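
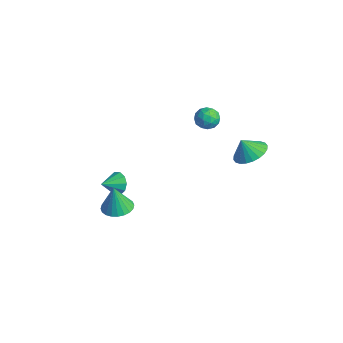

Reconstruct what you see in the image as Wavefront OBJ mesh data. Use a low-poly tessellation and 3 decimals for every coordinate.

v -0.253 -2.748 -0.992
v 0.007 -2.432 -0.352
v -0.127 -3.792 -0.528
v -0.46 -2.472 -0.315
v -0.848 -2.617 -0.537
v -1.008 -2.813 -0.933
v -0.88 -2.983 -1.351
v -0.513 -3.064 -1.633
v -0.047 -3.024 -1.669
v 0.341 -2.878 -1.448
v 0.502 -2.683 -1.052
v 0.374 -2.512 -0.633
v 3.526 3.238 1.965
v 4.16 3.878 2.445
v 3.214 2.822 2.935
v 3.827 4.095 2.43
v 3.448 4.181 2.345
v 3.081 4.124 2.202
v 2.782 3.933 2.023
v 2.596 3.635 1.835
v 2.552 3.277 1.667
v 2.656 2.913 1.545
v 2.893 2.598 1.486
v 3.226 2.381 1.501
v 3.605 2.294 1.586
v 3.972 2.351 1.729
v 4.271 2.543 1.908
v 4.457 2.841 2.096
v 4.501 3.199 2.264
v 4.397 3.563 2.386
v 1.816 -3.822 -0.909
v 2.655 -3.531 -0.84
v 1.744 -3.998 0.709
v 2.477 -3.233 -0.815
v 2.199 -3.025 -0.805
v 1.863 -2.938 -0.811
v 1.52 -2.986 -0.831
v 1.222 -3.161 -0.864
v 1.014 -3.436 -0.903
v 0.928 -3.771 -0.944
v 0.978 -4.112 -0.979
v 1.155 -4.41 -1.003
v 1.433 -4.618 -1.014
v 1.769 -4.705 -1.008
v 2.113 -4.657 -0.987
v 2.411 -4.482 -0.955
v 2.619 -4.207 -0.915
v 2.704 -3.873 -0.875
v 0.178 2.91 3.311
v 0.839 2.702 3.007
v -0.419 2.298 2.433
v 0.242 2.09 2.129
v 0.028 1.808 2.798
v 0.397 2.186 3.34
v 0.023 2.814 2.1
v 0.392 3.192 2.642
v 0.743 2.643 2.258
v 0.746 2.021 2.689
v -0.326 2.979 2.751
v -0.323 2.357 3.182
v 0.561 2.859 3.236
v -0.141 2.141 2.204
v -0.267 1.975 2.597
v 0.122 1.852 2.418
v 0.301 2.556 3.432
v 0.689 2.434 3.253
v 0.213 1.908 3.13
v -0.269 2.566 2.187
v 0.119 2.444 2.008
v 0.298 3.148 3.022
v 0.687 3.025 2.843
v 0.207 3.092 2.31
v 0.893 2.702 2.617
v 0.542 2.343 2.101
v 0.414 2.769 2.084
v 0.631 2.991 2.403
v 0.895 2.337 2.87
v 0.544 1.977 2.354
v 0.418 1.811 2.748
v 0.635 2.033 3.067
v 0.839 2.302 2.43
v -0.124 3.023 3.086
v -0.475 2.663 2.57
v -0.215 2.967 2.373
v 0.002 3.189 2.692
v -0.122 2.657 3.339
v -0.473 2.298 2.823
v -0.211 2.009 3.037
v 0.006 2.231 3.356
v -0.419 2.698 3.01
f 2 1 4
f 2 4 3
f 4 1 5
f 4 5 3
f 5 1 6
f 5 6 3
f 6 1 7
f 6 7 3
f 7 1 8
f 7 8 3
f 8 1 9
f 8 9 3
f 9 1 10
f 9 10 3
f 10 1 11
f 10 11 3
f 11 1 12
f 11 12 3
f 12 1 2
f 12 2 3
f 14 13 16
f 14 16 15
f 16 13 17
f 16 17 15
f 17 13 18
f 17 18 15
f 18 13 19
f 18 19 15
f 19 13 20
f 19 20 15
f 20 13 21
f 20 21 15
f 21 13 22
f 21 22 15
f 22 13 23
f 22 23 15
f 23 13 24
f 23 24 15
f 24 13 25
f 24 25 15
f 25 13 26
f 25 26 15
f 26 13 27
f 26 27 15
f 27 13 28
f 27 28 15
f 28 13 29
f 28 29 15
f 29 13 30
f 29 30 15
f 30 13 14
f 30 14 15
f 32 31 34
f 32 34 33
f 34 31 35
f 34 35 33
f 35 31 36
f 35 36 33
f 36 31 37
f 36 37 33
f 37 31 38
f 37 38 33
f 38 31 39
f 38 39 33
f 39 31 40
f 39 40 33
f 40 31 41
f 40 41 33
f 41 31 42
f 41 42 33
f 42 31 43
f 42 43 33
f 43 31 44
f 43 44 33
f 44 31 45
f 44 45 33
f 45 31 46
f 45 46 33
f 46 31 47
f 46 47 33
f 47 31 48
f 47 48 33
f 48 31 32
f 48 32 33
f 49 86 65
f 86 60 89
f 65 89 54
f 86 89 65
f 49 65 61
f 65 54 66
f 61 66 50
f 65 66 61
f 49 61 70
f 61 50 71
f 70 71 56
f 61 71 70
f 49 70 82
f 70 56 85
f 82 85 59
f 70 85 82
f 49 82 86
f 82 59 90
f 86 90 60
f 82 90 86
f 50 66 77
f 66 54 80
f 77 80 58
f 66 80 77
f 54 89 67
f 89 60 88
f 67 88 53
f 89 88 67
f 60 90 87
f 90 59 83
f 87 83 51
f 90 83 87
f 59 85 84
f 85 56 72
f 84 72 55
f 85 72 84
f 56 71 76
f 71 50 73
f 76 73 57
f 71 73 76
f 52 78 64
f 78 58 79
f 64 79 53
f 78 79 64
f 52 64 62
f 64 53 63
f 62 63 51
f 64 63 62
f 52 62 69
f 62 51 68
f 69 68 55
f 62 68 69
f 52 69 74
f 69 55 75
f 74 75 57
f 69 75 74
f 52 74 78
f 74 57 81
f 78 81 58
f 74 81 78
f 53 79 67
f 79 58 80
f 67 80 54
f 79 80 67
f 51 63 87
f 63 53 88
f 87 88 60
f 63 88 87
f 55 68 84
f 68 51 83
f 84 83 59
f 68 83 84
f 57 75 76
f 75 55 72
f 76 72 56
f 75 72 76
f 58 81 77
f 81 57 73
f 77 73 50
f 81 73 77



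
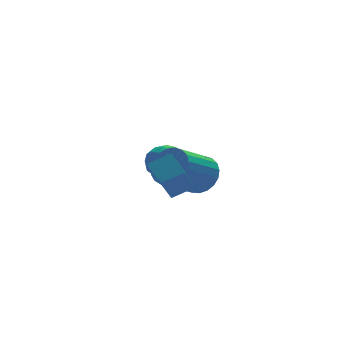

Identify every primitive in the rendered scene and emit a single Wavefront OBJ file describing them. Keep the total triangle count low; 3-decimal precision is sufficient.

v -0.011 1.559 0.435
v 0.578 0.914 0.879
v -0.94 0.195 1.849
v -1.529 0.841 1.405
v 0.592 1.231 1.134
v -0.927 0.512 2.105
v 0.501 1.604 1.269
v -1.017 0.886 2.24
v 0.322 1.97 1.26
v -1.196 1.252 2.23
v 0.085 2.265 1.108
v -1.433 1.547 2.078
v -0.168 2.438 0.839
v -1.686 1.72 1.81
v -0.394 2.459 0.501
v -1.913 1.74 1.471
v -0.554 2.324 0.151
v -2.072 1.606 1.122
v -0.62 2.057 -0.15
v -2.138 1.339 0.821
v -0.581 1.704 -0.349
v -2.099 0.986 0.621
v -0.443 1.326 -0.414
v -1.961 0.607 0.557
v -0.23 0.988 -0.331
v -1.748 0.27 0.64
v 0.02 0.749 -0.116
v -1.498 0.031 0.855
v 0.266 0.65 0.194
v -1.253 -0.068 1.165
v 0.463 0.708 0.546
v -1.056 -0.01 1.517
v -2.872 -2.373 2.044
v -1.954 -2.42 2.486
v -3.079 -1.268 2.591
v -2.161 -1.315 3.033
v -2.259 -1.665 0.847
v -1.341 -1.712 1.289
v -2.466 -0.56 1.394
v -1.548 -0.607 1.836
v -0.818 4.197 0.528
v -0.494 3.654 -0.176
v -1.286 2.946 1.276
v -0.962 2.403 0.572
v -0.355 2.868 1.13
v -0.065 3.641 0.667
v -1.715 2.959 0.433
v -1.425 3.732 -0.03
v -1.048 2.889 -0.235
v -0.207 2.833 0.196
v -1.573 3.767 0.904
v -0.732 3.711 1.335
v -0.615 4.035 0.11
v -1.165 2.565 0.99
v -0.808 2.838 1.318
v -0.617 2.519 0.904
v -0.363 4.028 0.606
v -0.172 3.709 0.192
v -0.091 3.246 0.96
v -1.608 2.891 0.908
v -1.417 2.572 0.494
v -1.163 4.081 0.196
v -0.972 3.762 -0.218
v -1.689 3.354 0.14
v -0.75 3.267 -0.338
v -1.025 2.531 0.102
v -1.467 2.858 0.02
v -1.298 3.313 -0.252
v -0.256 3.233 -0.085
v -0.531 2.498 0.355
v -0.174 2.771 0.683
v -0.004 3.226 0.411
v -0.581 2.784 -0.12
v -1.249 4.102 0.745
v -1.524 3.367 1.185
v -1.776 3.374 0.689
v -1.606 3.829 0.417
v -0.755 4.069 0.998
v -1.03 3.333 1.438
v -0.482 3.287 1.352
v -0.313 3.742 1.08
v -1.199 3.816 1.22
f 2 1 5
f 2 5 3
f 3 5 6
f 3 6 4
f 5 1 7
f 5 7 6
f 6 7 8
f 6 8 4
f 7 1 9
f 7 9 8
f 8 9 10
f 8 10 4
f 9 1 11
f 9 11 10
f 10 11 12
f 10 12 4
f 11 1 13
f 11 13 12
f 12 13 14
f 12 14 4
f 13 1 15
f 13 15 14
f 14 15 16
f 14 16 4
f 15 1 17
f 15 17 16
f 16 17 18
f 16 18 4
f 17 1 19
f 17 19 18
f 18 19 20
f 18 20 4
f 19 1 21
f 19 21 20
f 20 21 22
f 20 22 4
f 21 1 23
f 21 23 22
f 22 23 24
f 22 24 4
f 23 1 25
f 23 25 24
f 24 25 26
f 24 26 4
f 25 1 27
f 25 27 26
f 26 27 28
f 26 28 4
f 27 1 29
f 27 29 28
f 28 29 30
f 28 30 4
f 29 1 31
f 29 31 30
f 30 31 32
f 30 32 4
f 31 1 2
f 31 2 32
f 32 2 3
f 32 3 4
f 34 36 33
f 37 34 33
f 33 36 35
f 35 37 33
f 34 40 36
f 38 34 37
f 38 40 34
f 36 40 35
f 39 37 35
f 35 40 39
f 39 38 37
f 40 38 39
f 41 78 57
f 78 52 81
f 57 81 46
f 78 81 57
f 41 57 53
f 57 46 58
f 53 58 42
f 57 58 53
f 41 53 62
f 53 42 63
f 62 63 48
f 53 63 62
f 41 62 74
f 62 48 77
f 74 77 51
f 62 77 74
f 41 74 78
f 74 51 82
f 78 82 52
f 74 82 78
f 42 58 69
f 58 46 72
f 69 72 50
f 58 72 69
f 46 81 59
f 81 52 80
f 59 80 45
f 81 80 59
f 52 82 79
f 82 51 75
f 79 75 43
f 82 75 79
f 51 77 76
f 77 48 64
f 76 64 47
f 77 64 76
f 48 63 68
f 63 42 65
f 68 65 49
f 63 65 68
f 44 70 56
f 70 50 71
f 56 71 45
f 70 71 56
f 44 56 54
f 56 45 55
f 54 55 43
f 56 55 54
f 44 54 61
f 54 43 60
f 61 60 47
f 54 60 61
f 44 61 66
f 61 47 67
f 66 67 49
f 61 67 66
f 44 66 70
f 66 49 73
f 70 73 50
f 66 73 70
f 45 71 59
f 71 50 72
f 59 72 46
f 71 72 59
f 43 55 79
f 55 45 80
f 79 80 52
f 55 80 79
f 47 60 76
f 60 43 75
f 76 75 51
f 60 75 76
f 49 67 68
f 67 47 64
f 68 64 48
f 67 64 68
f 50 73 69
f 73 49 65
f 69 65 42
f 73 65 69



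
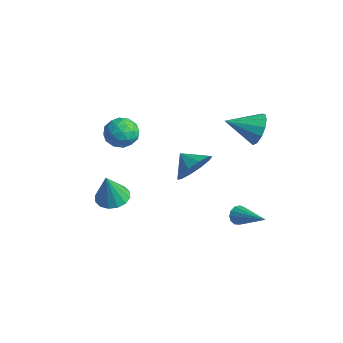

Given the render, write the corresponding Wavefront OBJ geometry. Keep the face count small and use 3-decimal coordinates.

v 1.493 4.049 3.14
v 1.798 3.545 2.46
v 0.727 2.751 3.76
v 2.146 3.515 2.828
v 2.287 3.655 3.295
v 2.175 3.92 3.713
v 1.847 4.226 3.948
v 1.406 4.476 3.928
v 0.993 4.591 3.657
v 0.738 4.533 3.222
v 0.723 4.322 2.761
v 0.953 4.024 2.421
v 1.353 3.735 2.309
v 0.941 3.465 -2.939
v 1.114 3.682 -3.402
v 2.679 3.695 -2.181
v 1.01 3.913 -3.233
v 0.884 4.001 -2.971
v 0.776 3.919 -2.698
v 0.72 3.693 -2.502
v 0.735 3.394 -2.445
v 0.815 3.118 -2.545
v 0.935 2.952 -2.77
v 1.057 2.949 -3.048
v 1.142 3.11 -3.292
v 1.164 3.383 -3.424
v 2.403 0.009 2.812
v 2.926 -0.131 3.617
v 1.557 -0.189 3.328
v 2.775 0.449 3.592
v 2.482 0.861 3.27
v 2.158 0.947 2.773
v 1.928 0.675 2.291
v 1.879 0.149 2.008
v 2.03 -0.431 2.032
v 2.323 -0.842 2.354
v 2.647 -0.929 2.852
v 2.877 -0.657 3.334
v -2.203 -1.336 -1.56
v -1.415 -1.549 -1.708
v -2.017 -1.784 0.08
v -1.399 -1.135 -1.596
v -1.599 -0.774 -1.475
v -1.96 -0.564 -1.377
v -2.387 -0.561 -1.328
v -2.765 -0.766 -1.34
v -2.992 -1.123 -1.412
v -3.008 -1.538 -1.523
v -2.808 -1.899 -1.645
v -2.446 -2.109 -1.743
v -2.019 -2.112 -1.792
v -1.642 -1.907 -1.779
v -4.455 0.755 1.141
v -3.679 0.837 0.705
v -3.961 -0.437 1.795
v -3.185 -0.355 1.359
v -3.407 0.236 1.992
v -3.712 0.973 1.587
v -3.928 -0.573 0.913
v -4.233 0.164 0.508
v -3.354 0.016 0.564
v -3.031 0.516 1.231
v -4.609 -0.116 1.269
v -4.286 0.384 1.936
v -4.11 0.9 0.865
v -3.53 -0.5 1.635
v -3.66 -0.153 2.007
v -3.204 -0.105 1.75
v -4.129 0.98 1.384
v -3.673 1.028 1.128
v -3.513 0.675 1.884
v -3.967 -0.628 1.372
v -3.511 -0.58 1.116
v -4.436 0.505 0.75
v -3.98 0.553 0.493
v -4.127 -0.275 0.616
v -3.463 0.466 0.526
v -3.173 -0.234 0.911
v -3.61 -0.362 0.648
v -3.789 0.071 0.41
v -3.273 0.76 0.918
v -2.983 0.06 1.303
v -3.113 0.407 1.675
v -3.293 0.84 1.437
v -3.082 0.278 0.835
v -4.657 0.34 1.197
v -4.367 -0.36 1.582
v -4.347 -0.44 1.063
v -4.527 -0.007 0.825
v -4.467 0.634 1.589
v -4.177 -0.066 1.974
v -3.851 0.329 2.09
v -4.03 0.762 1.852
v -4.558 0.122 1.665
f 2 1 4
f 2 4 3
f 4 1 5
f 4 5 3
f 5 1 6
f 5 6 3
f 6 1 7
f 6 7 3
f 7 1 8
f 7 8 3
f 8 1 9
f 8 9 3
f 9 1 10
f 9 10 3
f 10 1 11
f 10 11 3
f 11 1 12
f 11 12 3
f 12 1 13
f 12 13 3
f 13 1 2
f 13 2 3
f 15 14 17
f 15 17 16
f 17 14 18
f 17 18 16
f 18 14 19
f 18 19 16
f 19 14 20
f 19 20 16
f 20 14 21
f 20 21 16
f 21 14 22
f 21 22 16
f 22 14 23
f 22 23 16
f 23 14 24
f 23 24 16
f 24 14 25
f 24 25 16
f 25 14 26
f 25 26 16
f 26 14 15
f 26 15 16
f 28 27 30
f 28 30 29
f 30 27 31
f 30 31 29
f 31 27 32
f 31 32 29
f 32 27 33
f 32 33 29
f 33 27 34
f 33 34 29
f 34 27 35
f 34 35 29
f 35 27 36
f 35 36 29
f 36 27 37
f 36 37 29
f 37 27 38
f 37 38 29
f 38 27 28
f 38 28 29
f 40 39 42
f 40 42 41
f 42 39 43
f 42 43 41
f 43 39 44
f 43 44 41
f 44 39 45
f 44 45 41
f 45 39 46
f 45 46 41
f 46 39 47
f 46 47 41
f 47 39 48
f 47 48 41
f 48 39 49
f 48 49 41
f 49 39 50
f 49 50 41
f 50 39 51
f 50 51 41
f 51 39 52
f 51 52 41
f 52 39 40
f 52 40 41
f 53 90 69
f 90 64 93
f 69 93 58
f 90 93 69
f 53 69 65
f 69 58 70
f 65 70 54
f 69 70 65
f 53 65 74
f 65 54 75
f 74 75 60
f 65 75 74
f 53 74 86
f 74 60 89
f 86 89 63
f 74 89 86
f 53 86 90
f 86 63 94
f 90 94 64
f 86 94 90
f 54 70 81
f 70 58 84
f 81 84 62
f 70 84 81
f 58 93 71
f 93 64 92
f 71 92 57
f 93 92 71
f 64 94 91
f 94 63 87
f 91 87 55
f 94 87 91
f 63 89 88
f 89 60 76
f 88 76 59
f 89 76 88
f 60 75 80
f 75 54 77
f 80 77 61
f 75 77 80
f 56 82 68
f 82 62 83
f 68 83 57
f 82 83 68
f 56 68 66
f 68 57 67
f 66 67 55
f 68 67 66
f 56 66 73
f 66 55 72
f 73 72 59
f 66 72 73
f 56 73 78
f 73 59 79
f 78 79 61
f 73 79 78
f 56 78 82
f 78 61 85
f 82 85 62
f 78 85 82
f 57 83 71
f 83 62 84
f 71 84 58
f 83 84 71
f 55 67 91
f 67 57 92
f 91 92 64
f 67 92 91
f 59 72 88
f 72 55 87
f 88 87 63
f 72 87 88
f 61 79 80
f 79 59 76
f 80 76 60
f 79 76 80
f 62 85 81
f 85 61 77
f 81 77 54
f 85 77 81



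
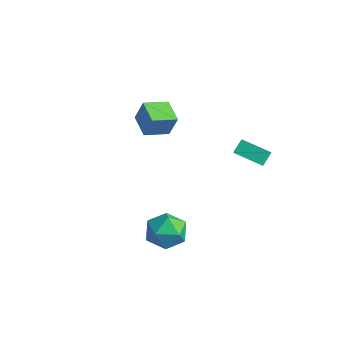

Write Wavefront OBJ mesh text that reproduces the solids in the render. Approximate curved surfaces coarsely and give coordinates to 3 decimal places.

v 3.584 -2.974 -0.293
v 4.707 -3.353 -0.372
v 3.153 -4.487 0.812
v 4.276 -4.866 0.733
v 4.023 -3.879 1.345
v 4.29 -2.945 0.662
v 3.57 -4.895 -0.222
v 3.837 -3.961 -0.905
v 4.699 -4.54 -0.329
v 4.979 -3.912 0.64
v 2.881 -3.928 -0.2
v 3.161 -3.3 0.769
v 2.054 1.924 2.164
v 2.639 1.432 2.777
v 1.929 2.573 2.805
v 2.514 2.08 3.418
v 3.406 2.78 1.562
v 3.991 2.287 2.175
v 3.281 3.428 2.203
v 3.866 2.936 2.816
v -3.671 -0.138 2.432
v -3.228 0.096 3.771
v -3.313 1.272 2.067
v -2.87 1.506 3.407
v -2.29 -0.586 2.053
v -1.847 -0.352 3.393
v -1.932 0.824 1.689
v -1.489 1.058 3.028
f 1 12 6
f 1 6 2
f 1 2 8
f 1 8 11
f 1 11 12
f 2 6 10
f 6 12 5
f 12 11 3
f 11 8 7
f 8 2 9
f 4 10 5
f 4 5 3
f 4 3 7
f 4 7 9
f 4 9 10
f 5 10 6
f 3 5 12
f 7 3 11
f 9 7 8
f 10 9 2
f 14 16 13
f 17 14 13
f 13 16 15
f 15 17 13
f 14 20 16
f 18 14 17
f 18 20 14
f 16 20 15
f 19 17 15
f 15 20 19
f 19 18 17
f 20 18 19
f 22 24 21
f 25 22 21
f 21 24 23
f 23 25 21
f 22 28 24
f 26 22 25
f 26 28 22
f 24 28 23
f 27 25 23
f 23 28 27
f 27 26 25
f 28 26 27



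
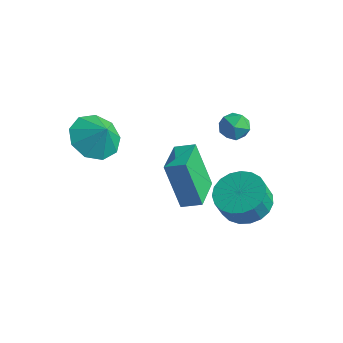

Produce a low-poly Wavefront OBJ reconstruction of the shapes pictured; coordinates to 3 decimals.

v 1.095 -2.023 -2.579
v 0.301 -2.097 -0.529
v 0.307 -0.515 -2.83
v -0.486 -0.588 -0.779
v 1.826 -1.592 -2.281
v 1.033 -1.665 -0.23
v 1.039 -0.083 -2.531
v 0.245 -0.157 -0.481
v 0.301 1.178 -0.029
v 0.642 1.744 -0.353
v 1.318 0.876 0.513
v 1.659 1.442 0.189
v 1.152 1.566 0.708
v 0.524 1.753 0.374
v 1.436 0.867 -0.214
v 0.808 1.054 -0.548
v 1.343 1.552 -0.467
v 1.168 1.984 0.103
v 0.792 0.636 0.057
v 0.617 1.068 0.627
v -2.019 -3.434 0.856
v -1.211 -3.866 0.247
v -1.361 -3.426 1.724
v -1.181 -3.115 0.218
v -1.544 -2.513 0.487
v -2.128 -2.342 0.929
v -2.662 -2.682 1.336
v -2.895 -3.374 1.518
v -2.718 -4.094 1.39
v -2.214 -4.505 1.012
v -1.619 -4.415 0.561
v 2.192 0.668 -3.585
v 2.876 1.444 -3.212
v 2.853 0.988 -2.222
v 2.168 0.212 -2.595
v 2.467 1.633 -3.135
v 2.443 1.178 -2.145
v 2.01 1.655 -3.136
v 1.987 1.2 -2.145
v 1.585 1.506 -3.214
v 1.561 1.051 -2.224
v 1.264 1.213 -3.357
v 1.241 0.758 -2.366
v 1.104 0.825 -3.539
v 1.081 0.37 -2.548
v 1.132 0.41 -3.729
v 1.108 -0.045 -2.739
v 1.343 0.039 -3.894
v 1.32 -0.416 -2.904
v 1.701 -0.222 -4.006
v 1.678 -0.678 -3.016
v 2.144 -0.331 -4.045
v 2.12 -0.786 -3.055
v 2.595 -0.266 -4.005
v 2.571 -0.721 -3.014
v 2.976 -0.04 -3.892
v 2.953 -0.495 -2.901
v 3.222 0.308 -3.726
v 3.198 -0.147 -2.736
v 3.289 0.719 -3.535
v 3.266 0.264 -2.545
v 3.167 1.12 -3.354
v 3.144 0.665 -2.364
f 2 4 1
f 5 2 1
f 1 4 3
f 3 5 1
f 2 8 4
f 6 2 5
f 6 8 2
f 4 8 3
f 7 5 3
f 3 8 7
f 7 6 5
f 8 6 7
f 9 20 14
f 9 14 10
f 9 10 16
f 9 16 19
f 9 19 20
f 10 14 18
f 14 20 13
f 20 19 11
f 19 16 15
f 16 10 17
f 12 18 13
f 12 13 11
f 12 11 15
f 12 15 17
f 12 17 18
f 13 18 14
f 11 13 20
f 15 11 19
f 17 15 16
f 18 17 10
f 22 21 24
f 22 24 23
f 24 21 25
f 24 25 23
f 25 21 26
f 25 26 23
f 26 21 27
f 26 27 23
f 27 21 28
f 27 28 23
f 28 21 29
f 28 29 23
f 29 21 30
f 29 30 23
f 30 21 31
f 30 31 23
f 31 21 22
f 31 22 23
f 33 32 36
f 33 36 34
f 34 36 37
f 34 37 35
f 36 32 38
f 36 38 37
f 37 38 39
f 37 39 35
f 38 32 40
f 38 40 39
f 39 40 41
f 39 41 35
f 40 32 42
f 40 42 41
f 41 42 43
f 41 43 35
f 42 32 44
f 42 44 43
f 43 44 45
f 43 45 35
f 44 32 46
f 44 46 45
f 45 46 47
f 45 47 35
f 46 32 48
f 46 48 47
f 47 48 49
f 47 49 35
f 48 32 50
f 48 50 49
f 49 50 51
f 49 51 35
f 50 32 52
f 50 52 51
f 51 52 53
f 51 53 35
f 52 32 54
f 52 54 53
f 53 54 55
f 53 55 35
f 54 32 56
f 54 56 55
f 55 56 57
f 55 57 35
f 56 32 58
f 56 58 57
f 57 58 59
f 57 59 35
f 58 32 60
f 58 60 59
f 59 60 61
f 59 61 35
f 60 32 62
f 60 62 61
f 61 62 63
f 61 63 35
f 62 32 33
f 62 33 63
f 63 33 34
f 63 34 35



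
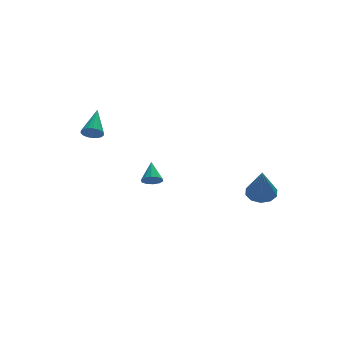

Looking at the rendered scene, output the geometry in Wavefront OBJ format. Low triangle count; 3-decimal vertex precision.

v -0.27 3.05 -1.825
v 0.216 3.184 -2.203
v 0.07 4.15 -0.995
v -0.095 3.379 -2.333
v -0.473 3.448 -2.27
v -0.773 3.365 -2.037
v -0.882 3.162 -1.723
v -0.757 2.916 -1.448
v -0.446 2.721 -1.318
v -0.068 2.652 -1.381
v 0.232 2.735 -1.614
v 0.341 2.938 -1.928
v 3.728 -3.024 -0.228
v 4.468 -2.638 0.016
v 3.452 -3.736 1.728
v 4.066 -2.288 0.087
v 3.535 -2.219 0.038
v 3.078 -2.457 -0.114
v 2.869 -2.913 -0.309
v 2.988 -3.411 -0.473
v 3.389 -3.761 -0.544
v 3.92 -3.83 -0.494
v 4.377 -3.591 -0.343
v 4.587 -3.136 -0.148
v -3.828 2.566 2.84
v -3.246 2.396 2.635
v -3.072 3.994 3.8
v -3.333 2.577 2.433
v -3.519 2.757 2.313
v -3.765 2.898 2.296
v -4.024 2.974 2.388
v -4.244 2.969 2.568
v -4.382 2.884 2.803
v -4.41 2.736 3.045
v -4.322 2.554 3.246
v -4.137 2.375 3.367
v -3.89 2.233 3.383
v -3.631 2.158 3.292
v -3.411 2.163 3.111
v -3.273 2.248 2.876
f 2 1 4
f 2 4 3
f 4 1 5
f 4 5 3
f 5 1 6
f 5 6 3
f 6 1 7
f 6 7 3
f 7 1 8
f 7 8 3
f 8 1 9
f 8 9 3
f 9 1 10
f 9 10 3
f 10 1 11
f 10 11 3
f 11 1 12
f 11 12 3
f 12 1 2
f 12 2 3
f 14 13 16
f 14 16 15
f 16 13 17
f 16 17 15
f 17 13 18
f 17 18 15
f 18 13 19
f 18 19 15
f 19 13 20
f 19 20 15
f 20 13 21
f 20 21 15
f 21 13 22
f 21 22 15
f 22 13 23
f 22 23 15
f 23 13 24
f 23 24 15
f 24 13 14
f 24 14 15
f 26 25 28
f 26 28 27
f 28 25 29
f 28 29 27
f 29 25 30
f 29 30 27
f 30 25 31
f 30 31 27
f 31 25 32
f 31 32 27
f 32 25 33
f 32 33 27
f 33 25 34
f 33 34 27
f 34 25 35
f 34 35 27
f 35 25 36
f 35 36 27
f 36 25 37
f 36 37 27
f 37 25 38
f 37 38 27
f 38 25 39
f 38 39 27
f 39 25 40
f 39 40 27
f 40 25 26
f 40 26 27



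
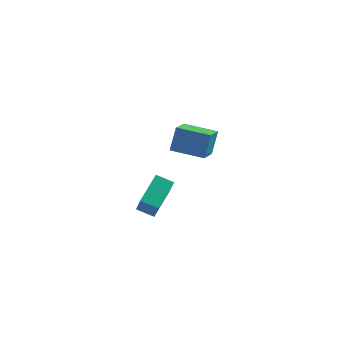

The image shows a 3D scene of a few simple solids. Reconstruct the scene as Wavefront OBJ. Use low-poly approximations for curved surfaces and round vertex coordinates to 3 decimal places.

v 2.09 -3.016 -0.194
v 2.576 -3.893 1.337
v 2.417 -1.526 0.555
v 2.903 -2.402 2.086
v 2.997 -3.058 -0.506
v 3.483 -3.934 1.025
v 3.324 -1.567 0.243
v 3.81 -2.444 1.774
v 2.278 3.515 -0.706
v 2.297 2.003 0.194
v 2.4 4.24 0.509
v 2.418 2.728 1.409
v 4.082 3.452 -0.849
v 4.1 1.94 0.051
v 4.203 4.177 0.366
v 4.222 2.665 1.266
f 2 4 1
f 5 2 1
f 1 4 3
f 3 5 1
f 2 8 4
f 6 2 5
f 6 8 2
f 4 8 3
f 7 5 3
f 3 8 7
f 7 6 5
f 8 6 7
f 10 12 9
f 13 10 9
f 9 12 11
f 11 13 9
f 10 16 12
f 14 10 13
f 14 16 10
f 12 16 11
f 15 13 11
f 11 16 15
f 15 14 13
f 16 14 15



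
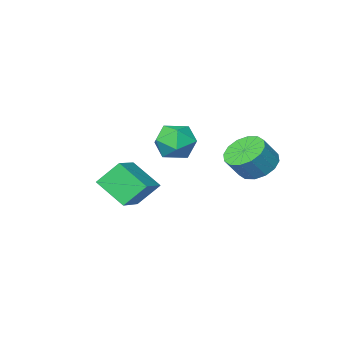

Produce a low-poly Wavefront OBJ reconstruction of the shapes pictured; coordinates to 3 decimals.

v -2.059 3.761 1.244
v -1.548 3.011 0.871
v -0.811 3.03 1.843
v -1.321 3.779 2.216
v -1.321 3.428 0.691
v -0.584 3.446 1.663
v -1.292 3.933 0.659
v -0.554 3.952 1.631
v -1.467 4.392 0.784
v -0.73 4.411 1.755
v -1.802 4.682 1.031
v -1.065 4.701 2.003
v -2.205 4.725 1.336
v -1.468 4.744 2.308
v -2.569 4.51 1.617
v -1.832 4.529 2.589
v -2.796 4.094 1.797
v -2.059 4.112 2.769
v -2.826 3.588 1.829
v -2.088 3.607 2.801
v -2.65 3.129 1.705
v -1.913 3.148 2.676
v -2.315 2.839 1.457
v -1.578 2.858 2.429
v -1.912 2.796 1.152
v -1.175 2.815 2.124
v -0.46 -0.038 2.239
v 0.321 -0.491 1.661
v -1.621 -0.509 1.039
v -0.84 -0.962 0.461
v -1.135 -1.396 1.396
v -0.417 -1.105 2.137
v -0.883 0.105 0.563
v -0.165 0.396 1.304
v 0.06 -0.402 0.624
v -0.096 -1.33 1.139
v -1.204 0.33 1.561
v -1.36 -0.598 2.076
v 2.322 1.399 -0.924
v 2.874 0.13 0.046
v 1.467 1.821 0.115
v 2.02 0.552 1.085
v 3.54 2.388 -0.325
v 4.093 1.119 0.645
v 2.686 2.81 0.714
v 3.238 1.541 1.684
f 2 1 5
f 2 5 3
f 3 5 6
f 3 6 4
f 5 1 7
f 5 7 6
f 6 7 8
f 6 8 4
f 7 1 9
f 7 9 8
f 8 9 10
f 8 10 4
f 9 1 11
f 9 11 10
f 10 11 12
f 10 12 4
f 11 1 13
f 11 13 12
f 12 13 14
f 12 14 4
f 13 1 15
f 13 15 14
f 14 15 16
f 14 16 4
f 15 1 17
f 15 17 16
f 16 17 18
f 16 18 4
f 17 1 19
f 17 19 18
f 18 19 20
f 18 20 4
f 19 1 21
f 19 21 20
f 20 21 22
f 20 22 4
f 21 1 23
f 21 23 22
f 22 23 24
f 22 24 4
f 23 1 25
f 23 25 24
f 24 25 26
f 24 26 4
f 25 1 2
f 25 2 26
f 26 2 3
f 26 3 4
f 27 38 32
f 27 32 28
f 27 28 34
f 27 34 37
f 27 37 38
f 28 32 36
f 32 38 31
f 38 37 29
f 37 34 33
f 34 28 35
f 30 36 31
f 30 31 29
f 30 29 33
f 30 33 35
f 30 35 36
f 31 36 32
f 29 31 38
f 33 29 37
f 35 33 34
f 36 35 28
f 40 42 39
f 43 40 39
f 39 42 41
f 41 43 39
f 40 46 42
f 44 40 43
f 44 46 40
f 42 46 41
f 45 43 41
f 41 46 45
f 45 44 43
f 46 44 45



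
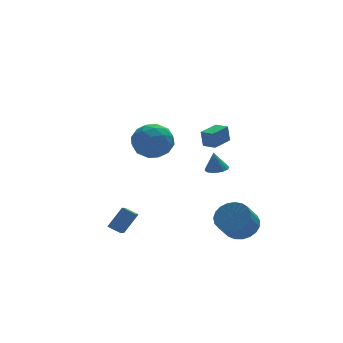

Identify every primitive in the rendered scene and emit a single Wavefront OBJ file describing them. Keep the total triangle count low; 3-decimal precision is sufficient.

v 2.169 2.358 -0.029
v 2.038 2.393 1.062
v 1.657 3.057 -0.112
v 1.527 3.092 0.979
v 3.313 3.208 0.081
v 3.183 3.243 1.172
v 2.802 3.907 -0.002
v 2.671 3.942 1.089
v -4.945 -1.111 -3.793
v -4.049 -0.837 -2.583
v -4.555 -0.23 -4.281
v -3.659 0.044 -3.072
v -4.321 -1.584 -4.148
v -3.425 -1.31 -2.939
v -3.931 -0.703 -4.637
v -3.035 -0.429 -3.427
v -2.997 -2.055 3.162
v -1.96 -2.524 3.657
v -3.84 -3.876 3.203
v -2.803 -4.345 3.698
v -3.516 -3.578 4.363
v -2.995 -2.452 4.338
v -2.805 -3.948 2.522
v -2.284 -2.822 2.497
v -1.842 -3.694 3.261
v -2.281 -3.465 4.399
v -3.519 -2.935 2.461
v -3.958 -2.706 3.599
v -2.404 -2.13 3.406
v -3.396 -4.27 3.454
v -3.815 -3.819 3.845
v -3.205 -4.095 4.136
v -3.012 -2.087 3.806
v -2.403 -2.363 4.097
v -3.318 -2.982 4.512
v -3.397 -4.037 2.763
v -2.788 -4.313 3.054
v -2.595 -2.305 2.724
v -1.985 -2.581 3.015
v -2.482 -3.418 2.348
v -1.725 -3.093 3.464
v -2.221 -4.163 3.488
v -2.222 -3.93 2.797
v -1.916 -3.268 2.783
v -1.984 -2.959 4.133
v -2.479 -4.029 4.157
v -2.898 -3.578 4.548
v -2.592 -2.916 4.533
v -1.914 -3.646 3.9
v -3.321 -2.371 2.703
v -3.816 -3.441 2.727
v -3.208 -3.484 2.327
v -2.902 -2.822 2.312
v -3.579 -2.237 3.372
v -4.075 -3.307 3.396
v -3.884 -3.132 4.077
v -3.578 -2.47 4.063
v -3.886 -2.754 2.96
v 2.314 -2.438 -3.974
v 3.208 -2.431 -3.349
v 2.439 -3.155 -2.242
v 1.546 -3.162 -2.866
v 3.008 -2.041 -3.233
v 2.24 -2.765 -2.125
v 2.689 -1.72 -3.245
v 1.92 -2.443 -2.137
v 2.305 -1.523 -3.382
v 1.536 -2.246 -2.275
v 1.922 -1.484 -3.623
v 1.154 -2.207 -2.515
v 1.607 -1.61 -3.923
v 0.839 -2.334 -2.816
v 1.415 -1.88 -4.233
v 0.646 -2.603 -3.125
v 1.378 -2.246 -4.498
v 0.609 -2.969 -3.39
v 1.503 -2.645 -4.672
v 0.734 -3.368 -3.564
v 1.768 -3.009 -4.725
v 1 -3.732 -3.618
v 2.128 -3.274 -4.649
v 1.359 -3.997 -3.541
v 2.52 -3.394 -4.456
v 1.751 -4.118 -3.348
v 2.876 -3.349 -4.179
v 2.108 -4.073 -3.072
v 3.135 -3.147 -3.867
v 2.367 -3.871 -2.76
v 3.253 -2.822 -3.574
v 2.484 -3.546 -2.466
v 0.618 -3.325 0.992
v 1.147 -2.918 1.047
v 0.442 -3.255 2.188
v 0.901 -2.718 0.999
v 0.59 -2.657 0.949
v 0.286 -2.749 0.91
v 0.057 -2.973 0.889
v -0.043 -3.278 0.892
v 0.009 -3.593 0.918
v 0.2 -3.847 0.961
v 0.487 -3.982 1.011
v 0.804 -3.965 1.057
v 1.078 -3.803 1.088
v 1.247 -3.53 1.097
v 1.272 -3.211 1.082
f 2 4 1
f 5 2 1
f 1 4 3
f 3 5 1
f 2 8 4
f 6 2 5
f 6 8 2
f 4 8 3
f 7 5 3
f 3 8 7
f 7 6 5
f 8 6 7
f 10 12 9
f 13 10 9
f 9 12 11
f 11 13 9
f 10 16 12
f 14 10 13
f 14 16 10
f 12 16 11
f 15 13 11
f 11 16 15
f 15 14 13
f 16 14 15
f 17 54 33
f 54 28 57
f 33 57 22
f 54 57 33
f 17 33 29
f 33 22 34
f 29 34 18
f 33 34 29
f 17 29 38
f 29 18 39
f 38 39 24
f 29 39 38
f 17 38 50
f 38 24 53
f 50 53 27
f 38 53 50
f 17 50 54
f 50 27 58
f 54 58 28
f 50 58 54
f 18 34 45
f 34 22 48
f 45 48 26
f 34 48 45
f 22 57 35
f 57 28 56
f 35 56 21
f 57 56 35
f 28 58 55
f 58 27 51
f 55 51 19
f 58 51 55
f 27 53 52
f 53 24 40
f 52 40 23
f 53 40 52
f 24 39 44
f 39 18 41
f 44 41 25
f 39 41 44
f 20 46 32
f 46 26 47
f 32 47 21
f 46 47 32
f 20 32 30
f 32 21 31
f 30 31 19
f 32 31 30
f 20 30 37
f 30 19 36
f 37 36 23
f 30 36 37
f 20 37 42
f 37 23 43
f 42 43 25
f 37 43 42
f 20 42 46
f 42 25 49
f 46 49 26
f 42 49 46
f 21 47 35
f 47 26 48
f 35 48 22
f 47 48 35
f 19 31 55
f 31 21 56
f 55 56 28
f 31 56 55
f 23 36 52
f 36 19 51
f 52 51 27
f 36 51 52
f 25 43 44
f 43 23 40
f 44 40 24
f 43 40 44
f 26 49 45
f 49 25 41
f 45 41 18
f 49 41 45
f 60 59 63
f 60 63 61
f 61 63 64
f 61 64 62
f 63 59 65
f 63 65 64
f 64 65 66
f 64 66 62
f 65 59 67
f 65 67 66
f 66 67 68
f 66 68 62
f 67 59 69
f 67 69 68
f 68 69 70
f 68 70 62
f 69 59 71
f 69 71 70
f 70 71 72
f 70 72 62
f 71 59 73
f 71 73 72
f 72 73 74
f 72 74 62
f 73 59 75
f 73 75 74
f 74 75 76
f 74 76 62
f 75 59 77
f 75 77 76
f 76 77 78
f 76 78 62
f 77 59 79
f 77 79 78
f 78 79 80
f 78 80 62
f 79 59 81
f 79 81 80
f 80 81 82
f 80 82 62
f 81 59 83
f 81 83 82
f 82 83 84
f 82 84 62
f 83 59 85
f 83 85 84
f 84 85 86
f 84 86 62
f 85 59 87
f 85 87 86
f 86 87 88
f 86 88 62
f 87 59 89
f 87 89 88
f 88 89 90
f 88 90 62
f 89 59 60
f 89 60 90
f 90 60 61
f 90 61 62
f 92 91 94
f 92 94 93
f 94 91 95
f 94 95 93
f 95 91 96
f 95 96 93
f 96 91 97
f 96 97 93
f 97 91 98
f 97 98 93
f 98 91 99
f 98 99 93
f 99 91 100
f 99 100 93
f 100 91 101
f 100 101 93
f 101 91 102
f 101 102 93
f 102 91 103
f 102 103 93
f 103 91 104
f 103 104 93
f 104 91 105
f 104 105 93
f 105 91 92
f 105 92 93



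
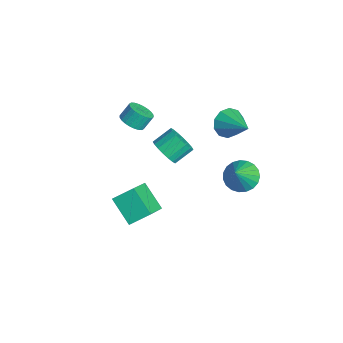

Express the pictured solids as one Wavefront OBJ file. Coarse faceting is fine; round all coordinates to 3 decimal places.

v -3.262 -2.154 -0.416
v -2.799 -2.684 0.06
v -2.934 -2.035 0.913
v -3.398 -1.506 0.436
v -2.565 -2.481 -0.057
v -2.7 -1.832 0.795
v -2.436 -2.228 -0.229
v -2.572 -1.579 0.623
v -2.434 -1.964 -0.43
v -2.569 -1.315 0.423
v -2.558 -1.729 -0.628
v -2.693 -1.08 0.224
v -2.789 -1.558 -0.795
v -2.924 -0.91 0.058
v -3.092 -1.479 -0.903
v -3.227 -0.83 -0.05
v -3.421 -1.502 -0.938
v -3.556 -0.853 -0.085
v -3.726 -1.625 -0.893
v -3.861 -0.976 -0.04
v -3.96 -1.828 -0.775
v -4.095 -1.179 0.077
v -4.088 -2.081 -0.603
v -4.224 -1.432 0.249
v -4.091 -2.345 -0.403
v -4.226 -1.696 0.45
v -3.967 -2.58 -0.204
v -4.102 -1.931 0.648
v -3.736 -2.75 -0.038
v -3.871 -2.102 0.815
v -3.433 -2.83 0.07
v -3.568 -2.181 0.923
v -3.104 -2.807 0.105
v -3.239 -2.158 0.958
v -1.55 3.28 -0.44
v -1.002 3.063 -1.321
v 0.23 3.88 0.52
v -1.196 3.688 -1.352
v -1.525 4.157 -1.035
v -1.864 4.291 -0.49
v -2.083 4.039 0.073
v -2.098 3.497 0.441
v -1.904 2.872 0.472
v -1.575 2.403 0.155
v -1.236 2.268 -0.39
v -1.017 2.521 -0.953
v -3.616 -0.062 -4.355
v -3.273 -0.549 -3.503
v -3.5 0.634 -2.733
v -3.844 1.122 -3.585
v -2.887 -0.362 -3.677
v -3.114 0.822 -2.907
v -2.646 -0.115 -3.985
v -2.873 1.068 -3.216
v -2.596 0.142 -4.367
v -2.824 1.326 -3.597
v -2.749 0.359 -4.746
v -2.977 1.543 -3.977
v -3.074 0.493 -5.047
v -3.302 1.676 -4.278
v -3.506 0.516 -5.212
v -3.734 1.7 -4.443
v -3.96 0.426 -5.207
v -4.187 1.609 -4.437
v -4.346 0.238 -5.033
v -4.573 1.422 -4.263
v -4.587 -0.008 -4.724
v -4.814 1.175 -3.955
v -4.636 -0.266 -4.343
v -4.864 0.918 -3.573
v -4.483 -0.483 -3.963
v -4.711 0.701 -3.194
v -4.158 -0.616 -3.662
v -4.386 0.567 -2.893
v -3.726 -0.64 -3.497
v -3.954 0.544 -2.728
v 1.838 -4.081 -1.721
v 2.016 -2.878 -0.912
v 3.281 -3.52 -2.873
v 3.459 -2.317 -2.064
v 3.261 -5.143 -0.456
v 3.439 -3.94 0.353
v 4.704 -4.582 -1.608
v 4.882 -3.379 -0.799
v 3.234 2.455 -0.676
v 4.143 2.873 -1.056
v 4.246 1.705 0.916
v 3.987 3.204 -0.802
v 3.702 3.405 -0.526
v 3.336 3.442 -0.276
v 2.952 3.308 -0.096
v 2.617 3.026 -0.015
v 2.389 2.646 -0.049
v 2.307 2.233 -0.192
v 2.385 1.857 -0.418
v 2.61 1.586 -0.689
v 2.943 1.464 -0.957
v 3.327 1.514 -1.178
v 3.694 1.726 -1.311
v 3.982 2.065 -1.335
v 4.141 2.47 -1.245
f 2 1 5
f 2 5 3
f 3 5 6
f 3 6 4
f 5 1 7
f 5 7 6
f 6 7 8
f 6 8 4
f 7 1 9
f 7 9 8
f 8 9 10
f 8 10 4
f 9 1 11
f 9 11 10
f 10 11 12
f 10 12 4
f 11 1 13
f 11 13 12
f 12 13 14
f 12 14 4
f 13 1 15
f 13 15 14
f 14 15 16
f 14 16 4
f 15 1 17
f 15 17 16
f 16 17 18
f 16 18 4
f 17 1 19
f 17 19 18
f 18 19 20
f 18 20 4
f 19 1 21
f 19 21 20
f 20 21 22
f 20 22 4
f 21 1 23
f 21 23 22
f 22 23 24
f 22 24 4
f 23 1 25
f 23 25 24
f 24 25 26
f 24 26 4
f 25 1 27
f 25 27 26
f 26 27 28
f 26 28 4
f 27 1 29
f 27 29 28
f 28 29 30
f 28 30 4
f 29 1 31
f 29 31 30
f 30 31 32
f 30 32 4
f 31 1 33
f 31 33 32
f 32 33 34
f 32 34 4
f 33 1 2
f 33 2 34
f 34 2 3
f 34 3 4
f 36 35 38
f 36 38 37
f 38 35 39
f 38 39 37
f 39 35 40
f 39 40 37
f 40 35 41
f 40 41 37
f 41 35 42
f 41 42 37
f 42 35 43
f 42 43 37
f 43 35 44
f 43 44 37
f 44 35 45
f 44 45 37
f 45 35 46
f 45 46 37
f 46 35 36
f 46 36 37
f 48 47 51
f 48 51 49
f 49 51 52
f 49 52 50
f 51 47 53
f 51 53 52
f 52 53 54
f 52 54 50
f 53 47 55
f 53 55 54
f 54 55 56
f 54 56 50
f 55 47 57
f 55 57 56
f 56 57 58
f 56 58 50
f 57 47 59
f 57 59 58
f 58 59 60
f 58 60 50
f 59 47 61
f 59 61 60
f 60 61 62
f 60 62 50
f 61 47 63
f 61 63 62
f 62 63 64
f 62 64 50
f 63 47 65
f 63 65 64
f 64 65 66
f 64 66 50
f 65 47 67
f 65 67 66
f 66 67 68
f 66 68 50
f 67 47 69
f 67 69 68
f 68 69 70
f 68 70 50
f 69 47 71
f 69 71 70
f 70 71 72
f 70 72 50
f 71 47 73
f 71 73 72
f 72 73 74
f 72 74 50
f 73 47 75
f 73 75 74
f 74 75 76
f 74 76 50
f 75 47 48
f 75 48 76
f 76 48 49
f 76 49 50
f 78 80 77
f 81 78 77
f 77 80 79
f 79 81 77
f 78 84 80
f 82 78 81
f 82 84 78
f 80 84 79
f 83 81 79
f 79 84 83
f 83 82 81
f 84 82 83
f 86 85 88
f 86 88 87
f 88 85 89
f 88 89 87
f 89 85 90
f 89 90 87
f 90 85 91
f 90 91 87
f 91 85 92
f 91 92 87
f 92 85 93
f 92 93 87
f 93 85 94
f 93 94 87
f 94 85 95
f 94 95 87
f 95 85 96
f 95 96 87
f 96 85 97
f 96 97 87
f 97 85 98
f 97 98 87
f 98 85 99
f 98 99 87
f 99 85 100
f 99 100 87
f 100 85 101
f 100 101 87
f 101 85 86
f 101 86 87



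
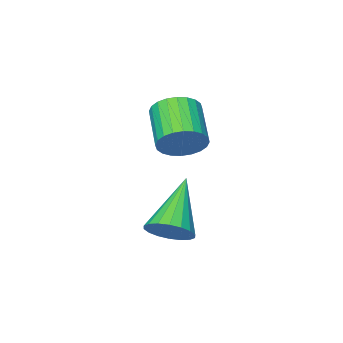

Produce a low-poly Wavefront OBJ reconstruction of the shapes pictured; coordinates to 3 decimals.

v 0.061 -2.605 -0.295
v 0.618 -3.104 -0.578
v -0.043 -4.314 0.252
v -0.601 -3.815 0.535
v 0.756 -3 -0.318
v 0.094 -4.211 0.512
v 0.788 -2.837 -0.054
v 0.126 -4.047 0.776
v 0.709 -2.638 0.173
v 0.047 -3.848 1.003
v 0.531 -2.434 0.329
v -0.131 -3.644 1.159
v 0.282 -2.256 0.39
v -0.38 -3.466 1.22
v -0.001 -2.131 0.347
v -0.663 -3.342 1.177
v -0.274 -2.078 0.206
v -0.936 -3.289 1.036
v -0.497 -2.106 -0.012
v -1.158 -3.316 0.818
v -0.634 -2.209 -0.272
v -1.296 -3.42 0.558
v -0.666 -2.373 -0.536
v -1.328 -3.583 0.294
v -0.587 -2.572 -0.763
v -1.249 -3.782 0.067
v -0.409 -2.776 -0.919
v -1.071 -3.986 -0.089
v -0.16 -2.954 -0.98
v -0.822 -4.164 -0.15
v 0.123 -3.078 -0.937
v -0.539 -4.289 -0.107
v 0.396 -3.131 -0.796
v -0.266 -4.342 0.034
v 2.344 -0.193 -2.277
v 2.912 -0.619 -2.038
v 1.076 -1.087 -0.863
v 2.937 -0.348 -1.845
v 2.843 -0.046 -1.737
v 2.651 0.227 -1.737
v 2.398 0.417 -1.843
v 2.135 0.486 -2.036
v 1.912 0.421 -2.276
v 1.776 0.234 -2.517
v 1.751 -0.037 -2.71
v 1.845 -0.339 -2.817
v 2.037 -0.612 -2.818
v 2.29 -0.802 -2.711
v 2.553 -0.871 -2.519
v 2.776 -0.806 -2.278
f 2 1 5
f 2 5 3
f 3 5 6
f 3 6 4
f 5 1 7
f 5 7 6
f 6 7 8
f 6 8 4
f 7 1 9
f 7 9 8
f 8 9 10
f 8 10 4
f 9 1 11
f 9 11 10
f 10 11 12
f 10 12 4
f 11 1 13
f 11 13 12
f 12 13 14
f 12 14 4
f 13 1 15
f 13 15 14
f 14 15 16
f 14 16 4
f 15 1 17
f 15 17 16
f 16 17 18
f 16 18 4
f 17 1 19
f 17 19 18
f 18 19 20
f 18 20 4
f 19 1 21
f 19 21 20
f 20 21 22
f 20 22 4
f 21 1 23
f 21 23 22
f 22 23 24
f 22 24 4
f 23 1 25
f 23 25 24
f 24 25 26
f 24 26 4
f 25 1 27
f 25 27 26
f 26 27 28
f 26 28 4
f 27 1 29
f 27 29 28
f 28 29 30
f 28 30 4
f 29 1 31
f 29 31 30
f 30 31 32
f 30 32 4
f 31 1 33
f 31 33 32
f 32 33 34
f 32 34 4
f 33 1 2
f 33 2 34
f 34 2 3
f 34 3 4
f 36 35 38
f 36 38 37
f 38 35 39
f 38 39 37
f 39 35 40
f 39 40 37
f 40 35 41
f 40 41 37
f 41 35 42
f 41 42 37
f 42 35 43
f 42 43 37
f 43 35 44
f 43 44 37
f 44 35 45
f 44 45 37
f 45 35 46
f 45 46 37
f 46 35 47
f 46 47 37
f 47 35 48
f 47 48 37
f 48 35 49
f 48 49 37
f 49 35 50
f 49 50 37
f 50 35 36
f 50 36 37



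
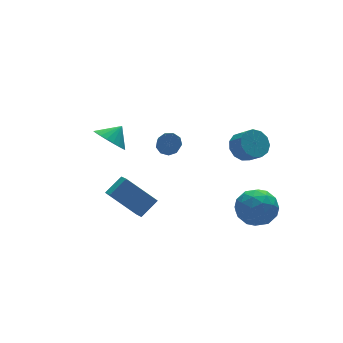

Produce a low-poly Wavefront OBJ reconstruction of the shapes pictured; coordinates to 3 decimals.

v 2.511 -2.167 1.561
v 3.317 -2.28 1.203
v 3.516 -3.067 1.901
v 2.709 -2.953 2.259
v 3.372 -1.942 1.569
v 3.571 -2.728 2.267
v 3.153 -1.675 1.933
v 3.351 -2.461 2.63
v 2.73 -1.564 2.178
v 2.928 -2.35 2.876
v 2.237 -1.644 2.228
v 2.436 -2.431 2.926
v 1.831 -1.891 2.066
v 2.03 -2.677 2.764
v 1.641 -2.225 1.744
v 1.84 -3.011 2.441
v 1.727 -2.54 1.363
v 1.926 -3.327 2.061
v 2.062 -2.737 1.046
v 2.261 -3.524 1.744
v 2.539 -2.753 0.892
v 2.738 -3.54 1.59
v 3.007 -2.583 0.951
v 3.206 -3.369 1.649
v 1.254 3.344 -1.412
v 1.873 3.278 -1.164
v 1.325 2.19 -0.081
v 0.706 2.256 -0.328
v 1.651 3.611 -0.942
v 1.102 2.524 0.141
v 1.242 3.82 -0.94
v 0.694 2.732 0.143
v 0.84 3.805 -1.158
v 0.291 2.718 -0.075
v 0.631 3.575 -1.495
v 0.083 2.487 -0.412
v 0.714 3.236 -1.793
v 0.165 2.149 -0.71
v 1.05 2.948 -1.912
v 0.501 1.861 -0.829
v 1.481 2.845 -1.797
v 0.933 1.758 -0.714
v 1.806 2.975 -1.502
v 1.258 1.888 -0.419
v -3.733 0.579 2.609
v -3.074 0.593 1.87
v -2.927 0.701 3.331
v -3.169 0.992 1.908
v -3.361 1.32 2.068
v -3.618 1.519 2.32
v -3.894 1.556 2.623
v -4.143 1.423 2.923
v -4.321 1.145 3.169
v -4.397 0.769 3.318
v -4.359 0.36 3.344
v -4.212 -0.011 3.243
v -3.983 -0.28 3.033
v -3.71 -0.401 2.749
v -3.442 -0.352 2.441
v -3.224 -0.142 2.162
v -3.094 0.192 1.96
v -4.573 -0.983 -0.246
v -3.535 -0.806 0.482
v -4.33 0.001 -0.83
v -3.292 0.177 -0.103
v -3.408 -2.097 -1.637
v -2.37 -1.921 -0.91
v -3.165 -1.114 -2.222
v -2.127 -0.937 -1.494
v 2.055 -2.157 -3.029
v 3.167 -1.827 -2.619
v 2.653 -4.053 -3.121
v 3.765 -3.723 -2.711
v 2.791 -3.667 -1.961
v 2.421 -2.495 -1.904
v 3.399 -3.385 -3.836
v 3.029 -2.213 -3.779
v 3.997 -2.585 -3.117
v 3.622 -2.76 -1.959
v 2.198 -3.12 -3.781
v 1.823 -3.295 -2.623
v 2.559 -1.825 -2.816
v 3.261 -4.055 -2.924
v 2.689 -4.022 -2.483
v 3.342 -3.828 -2.242
v 2.12 -2.218 -2.396
v 2.774 -2.024 -2.155
v 2.553 -3.106 -1.768
v 3.046 -3.856 -3.585
v 3.7 -3.662 -3.344
v 2.478 -2.052 -3.498
v 3.131 -1.858 -3.257
v 3.267 -2.774 -3.972
v 3.7 -2.077 -2.868
v 4.051 -3.192 -2.922
v 3.836 -2.993 -3.583
v 3.619 -2.304 -3.55
v 3.479 -2.18 -2.187
v 3.831 -3.294 -2.241
v 3.258 -3.262 -1.8
v 3.041 -2.573 -1.767
v 3.967 -2.626 -2.48
v 1.989 -2.586 -3.499
v 2.341 -3.7 -3.553
v 2.779 -3.307 -3.973
v 2.562 -2.618 -3.94
v 1.769 -2.688 -2.818
v 2.12 -3.803 -2.872
v 2.201 -3.576 -2.19
v 1.984 -2.887 -2.157
v 1.853 -3.254 -3.26
f 2 1 5
f 2 5 3
f 3 5 6
f 3 6 4
f 5 1 7
f 5 7 6
f 6 7 8
f 6 8 4
f 7 1 9
f 7 9 8
f 8 9 10
f 8 10 4
f 9 1 11
f 9 11 10
f 10 11 12
f 10 12 4
f 11 1 13
f 11 13 12
f 12 13 14
f 12 14 4
f 13 1 15
f 13 15 14
f 14 15 16
f 14 16 4
f 15 1 17
f 15 17 16
f 16 17 18
f 16 18 4
f 17 1 19
f 17 19 18
f 18 19 20
f 18 20 4
f 19 1 21
f 19 21 20
f 20 21 22
f 20 22 4
f 21 1 23
f 21 23 22
f 22 23 24
f 22 24 4
f 23 1 2
f 23 2 24
f 24 2 3
f 24 3 4
f 26 25 29
f 26 29 27
f 27 29 30
f 27 30 28
f 29 25 31
f 29 31 30
f 30 31 32
f 30 32 28
f 31 25 33
f 31 33 32
f 32 33 34
f 32 34 28
f 33 25 35
f 33 35 34
f 34 35 36
f 34 36 28
f 35 25 37
f 35 37 36
f 36 37 38
f 36 38 28
f 37 25 39
f 37 39 38
f 38 39 40
f 38 40 28
f 39 25 41
f 39 41 40
f 40 41 42
f 40 42 28
f 41 25 43
f 41 43 42
f 42 43 44
f 42 44 28
f 43 25 26
f 43 26 44
f 44 26 27
f 44 27 28
f 46 45 48
f 46 48 47
f 48 45 49
f 48 49 47
f 49 45 50
f 49 50 47
f 50 45 51
f 50 51 47
f 51 45 52
f 51 52 47
f 52 45 53
f 52 53 47
f 53 45 54
f 53 54 47
f 54 45 55
f 54 55 47
f 55 45 56
f 55 56 47
f 56 45 57
f 56 57 47
f 57 45 58
f 57 58 47
f 58 45 59
f 58 59 47
f 59 45 60
f 59 60 47
f 60 45 61
f 60 61 47
f 61 45 46
f 61 46 47
f 63 65 62
f 66 63 62
f 62 65 64
f 64 66 62
f 63 69 65
f 67 63 66
f 67 69 63
f 65 69 64
f 68 66 64
f 64 69 68
f 68 67 66
f 69 67 68
f 70 107 86
f 107 81 110
f 86 110 75
f 107 110 86
f 70 86 82
f 86 75 87
f 82 87 71
f 86 87 82
f 70 82 91
f 82 71 92
f 91 92 77
f 82 92 91
f 70 91 103
f 91 77 106
f 103 106 80
f 91 106 103
f 70 103 107
f 103 80 111
f 107 111 81
f 103 111 107
f 71 87 98
f 87 75 101
f 98 101 79
f 87 101 98
f 75 110 88
f 110 81 109
f 88 109 74
f 110 109 88
f 81 111 108
f 111 80 104
f 108 104 72
f 111 104 108
f 80 106 105
f 106 77 93
f 105 93 76
f 106 93 105
f 77 92 97
f 92 71 94
f 97 94 78
f 92 94 97
f 73 99 85
f 99 79 100
f 85 100 74
f 99 100 85
f 73 85 83
f 85 74 84
f 83 84 72
f 85 84 83
f 73 83 90
f 83 72 89
f 90 89 76
f 83 89 90
f 73 90 95
f 90 76 96
f 95 96 78
f 90 96 95
f 73 95 99
f 95 78 102
f 99 102 79
f 95 102 99
f 74 100 88
f 100 79 101
f 88 101 75
f 100 101 88
f 72 84 108
f 84 74 109
f 108 109 81
f 84 109 108
f 76 89 105
f 89 72 104
f 105 104 80
f 89 104 105
f 78 96 97
f 96 76 93
f 97 93 77
f 96 93 97
f 79 102 98
f 102 78 94
f 98 94 71
f 102 94 98



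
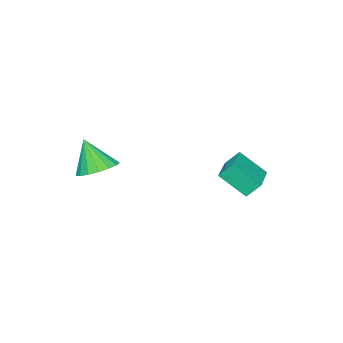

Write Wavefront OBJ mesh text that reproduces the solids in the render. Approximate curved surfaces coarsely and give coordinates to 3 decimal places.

v -4.485 2.698 -1.694
v -3.993 1.595 -0.63
v -2.79 3.691 -1.449
v -2.298 2.588 -0.385
v -4.102 2.212 -2.375
v -3.61 1.109 -1.311
v -2.407 3.205 -2.13
v -1.915 2.102 -1.066
v 0.507 -2.456 -1.213
v 1.489 -2.553 -1.288
v 0.553 -3.184 0.333
v 1.433 -2.128 -1.086
v 1.164 -1.778 -0.913
v 0.745 -1.584 -0.809
v 0.271 -1.589 -0.798
v -0.148 -1.792 -0.881
v -0.418 -2.148 -1.041
v -0.476 -2.574 -1.24
v -0.308 -2.973 -1.433
v 0.046 -3.253 -1.575
v 0.506 -3.351 -1.635
v 0.966 -3.244 -1.598
v 1.321 -2.956 -1.473
f 2 4 1
f 5 2 1
f 1 4 3
f 3 5 1
f 2 8 4
f 6 2 5
f 6 8 2
f 4 8 3
f 7 5 3
f 3 8 7
f 7 6 5
f 8 6 7
f 10 9 12
f 10 12 11
f 12 9 13
f 12 13 11
f 13 9 14
f 13 14 11
f 14 9 15
f 14 15 11
f 15 9 16
f 15 16 11
f 16 9 17
f 16 17 11
f 17 9 18
f 17 18 11
f 18 9 19
f 18 19 11
f 19 9 20
f 19 20 11
f 20 9 21
f 20 21 11
f 21 9 22
f 21 22 11
f 22 9 23
f 22 23 11
f 23 9 10
f 23 10 11



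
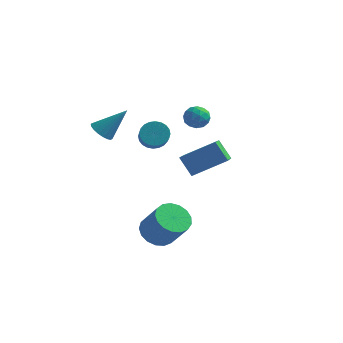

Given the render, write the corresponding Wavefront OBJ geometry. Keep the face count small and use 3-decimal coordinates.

v -3.058 -1.931 2.752
v -2.524 -2.419 2.556
v -1.902 -1.249 4.208
v -2.451 -2.15 2.372
v -2.498 -1.838 2.263
v -2.656 -1.544 2.251
v -2.894 -1.327 2.339
v -3.164 -1.229 2.508
v -3.414 -1.271 2.726
v -3.593 -1.443 2.949
v -3.666 -1.711 3.133
v -3.619 -2.023 3.242
v -3.461 -2.317 3.253
v -3.223 -2.534 3.166
v -2.953 -2.632 2.997
v -2.703 -2.591 2.779
v -0.218 3.339 2.466
v 0.456 3.728 2.339
v 0.024 2.592 1.461
v 0.698 2.981 1.334
v 0.623 2.519 1.968
v 0.474 2.981 2.59
v 0.006 3.339 1.21
v -0.143 3.801 1.832
v 0.594 3.729 1.563
v 0.976 3.222 2.031
v -0.496 3.098 1.769
v -0.114 2.591 2.237
v 0.098 3.599 2.491
v 0.382 2.721 1.309
v 0.338 2.449 1.682
v 0.734 2.678 1.607
v 0.108 3.16 2.638
v 0.504 3.389 2.564
v 0.603 2.678 2.345
v -0.024 2.931 1.236
v 0.372 3.16 1.162
v -0.254 3.642 2.193
v 0.142 3.871 2.118
v -0.123 3.642 1.455
v 0.575 3.828 1.96
v 0.717 3.389 1.369
v 0.311 3.6 1.296
v 0.223 3.871 1.662
v 0.799 3.53 2.235
v 0.942 3.091 1.644
v 0.898 2.819 2.017
v 0.81 3.091 2.383
v 0.881 3.53 1.779
v -0.462 3.229 2.156
v -0.319 2.79 1.565
v -0.33 3.229 1.417
v -0.418 3.501 1.783
v -0.237 2.931 2.431
v -0.095 2.492 1.84
v 0.257 2.449 2.138
v 0.169 2.72 2.504
v -0.401 2.79 2.021
v 1.604 -2.172 2.101
v 1.992 -3.714 2.856
v 3.188 -1.293 3.081
v 3.576 -2.835 3.837
v 2.384 -2.465 1.103
v 2.772 -4.007 1.859
v 3.968 -1.586 2.084
v 4.356 -3.128 2.839
v 0.141 -2.18 -3.978
v 0.773 -2.762 -4.581
v 1.871 -3.203 -3.006
v 1.239 -2.62 -2.402
v 0.98 -2.305 -4.597
v 2.078 -2.745 -3.022
v 0.995 -1.818 -4.471
v 2.092 -2.259 -2.896
v 0.814 -1.415 -4.232
v 1.912 -1.855 -2.657
v 0.479 -1.186 -3.935
v 1.577 -1.627 -2.36
v 0.067 -1.186 -3.648
v 1.164 -1.626 -2.072
v -0.328 -1.413 -3.436
v 0.769 -1.853 -1.861
v -0.616 -1.815 -3.348
v 0.482 -2.256 -1.773
v -0.73 -2.301 -3.405
v 0.368 -2.742 -1.829
v -0.645 -2.76 -3.592
v 0.453 -3.2 -2.017
v -0.379 -3.085 -3.868
v 0.719 -3.526 -2.293
v 0.005 -3.203 -4.169
v 1.103 -3.644 -2.594
v 0.421 -3.087 -4.427
v 1.519 -3.527 -2.851
v -1.656 1.656 0.787
v -1.243 2.221 1.214
v -0.712 1.15 2.12
v -1.124 0.584 1.693
v -1.522 2.216 1.371
v -0.991 1.144 2.277
v -1.821 2.125 1.439
v -1.29 1.053 2.345
v -2.095 1.962 1.408
v -1.564 0.891 2.313
v -2.302 1.753 1.282
v -1.771 0.682 2.188
v -2.411 1.529 1.081
v -1.88 0.458 1.986
v -2.404 1.325 0.835
v -1.873 0.253 1.741
v -2.284 1.17 0.582
v -1.753 0.099 1.487
v -2.068 1.09 0.36
v -1.537 0.019 1.266
v -1.789 1.096 0.203
v -1.258 0.024 1.109
v -1.49 1.187 0.135
v -0.959 0.115 1.041
v -1.216 1.349 0.167
v -0.685 0.278 1.072
v -1.009 1.558 0.292
v -0.478 0.487 1.198
v -0.9 1.782 0.494
v -0.369 0.711 1.399
v -0.907 1.987 0.739
v -0.376 0.915 1.645
v -1.027 2.141 0.993
v -0.496 1.07 1.898
f 2 1 4
f 2 4 3
f 4 1 5
f 4 5 3
f 5 1 6
f 5 6 3
f 6 1 7
f 6 7 3
f 7 1 8
f 7 8 3
f 8 1 9
f 8 9 3
f 9 1 10
f 9 10 3
f 10 1 11
f 10 11 3
f 11 1 12
f 11 12 3
f 12 1 13
f 12 13 3
f 13 1 14
f 13 14 3
f 14 1 15
f 14 15 3
f 15 1 16
f 15 16 3
f 16 1 2
f 16 2 3
f 17 54 33
f 54 28 57
f 33 57 22
f 54 57 33
f 17 33 29
f 33 22 34
f 29 34 18
f 33 34 29
f 17 29 38
f 29 18 39
f 38 39 24
f 29 39 38
f 17 38 50
f 38 24 53
f 50 53 27
f 38 53 50
f 17 50 54
f 50 27 58
f 54 58 28
f 50 58 54
f 18 34 45
f 34 22 48
f 45 48 26
f 34 48 45
f 22 57 35
f 57 28 56
f 35 56 21
f 57 56 35
f 28 58 55
f 58 27 51
f 55 51 19
f 58 51 55
f 27 53 52
f 53 24 40
f 52 40 23
f 53 40 52
f 24 39 44
f 39 18 41
f 44 41 25
f 39 41 44
f 20 46 32
f 46 26 47
f 32 47 21
f 46 47 32
f 20 32 30
f 32 21 31
f 30 31 19
f 32 31 30
f 20 30 37
f 30 19 36
f 37 36 23
f 30 36 37
f 20 37 42
f 37 23 43
f 42 43 25
f 37 43 42
f 20 42 46
f 42 25 49
f 46 49 26
f 42 49 46
f 21 47 35
f 47 26 48
f 35 48 22
f 47 48 35
f 19 31 55
f 31 21 56
f 55 56 28
f 31 56 55
f 23 36 52
f 36 19 51
f 52 51 27
f 36 51 52
f 25 43 44
f 43 23 40
f 44 40 24
f 43 40 44
f 26 49 45
f 49 25 41
f 45 41 18
f 49 41 45
f 60 62 59
f 63 60 59
f 59 62 61
f 61 63 59
f 60 66 62
f 64 60 63
f 64 66 60
f 62 66 61
f 65 63 61
f 61 66 65
f 65 64 63
f 66 64 65
f 68 67 71
f 68 71 69
f 69 71 72
f 69 72 70
f 71 67 73
f 71 73 72
f 72 73 74
f 72 74 70
f 73 67 75
f 73 75 74
f 74 75 76
f 74 76 70
f 75 67 77
f 75 77 76
f 76 77 78
f 76 78 70
f 77 67 79
f 77 79 78
f 78 79 80
f 78 80 70
f 79 67 81
f 79 81 80
f 80 81 82
f 80 82 70
f 81 67 83
f 81 83 82
f 82 83 84
f 82 84 70
f 83 67 85
f 83 85 84
f 84 85 86
f 84 86 70
f 85 67 87
f 85 87 86
f 86 87 88
f 86 88 70
f 87 67 89
f 87 89 88
f 88 89 90
f 88 90 70
f 89 67 91
f 89 91 90
f 90 91 92
f 90 92 70
f 91 67 93
f 91 93 92
f 92 93 94
f 92 94 70
f 93 67 68
f 93 68 94
f 94 68 69
f 94 69 70
f 96 95 99
f 96 99 97
f 97 99 100
f 97 100 98
f 99 95 101
f 99 101 100
f 100 101 102
f 100 102 98
f 101 95 103
f 101 103 102
f 102 103 104
f 102 104 98
f 103 95 105
f 103 105 104
f 104 105 106
f 104 106 98
f 105 95 107
f 105 107 106
f 106 107 108
f 106 108 98
f 107 95 109
f 107 109 108
f 108 109 110
f 108 110 98
f 109 95 111
f 109 111 110
f 110 111 112
f 110 112 98
f 111 95 113
f 111 113 112
f 112 113 114
f 112 114 98
f 113 95 115
f 113 115 114
f 114 115 116
f 114 116 98
f 115 95 117
f 115 117 116
f 116 117 118
f 116 118 98
f 117 95 119
f 117 119 118
f 118 119 120
f 118 120 98
f 119 95 121
f 119 121 120
f 120 121 122
f 120 122 98
f 121 95 123
f 121 123 122
f 122 123 124
f 122 124 98
f 123 95 125
f 123 125 124
f 124 125 126
f 124 126 98
f 125 95 127
f 125 127 126
f 126 127 128
f 126 128 98
f 127 95 96
f 127 96 128
f 128 96 97
f 128 97 98



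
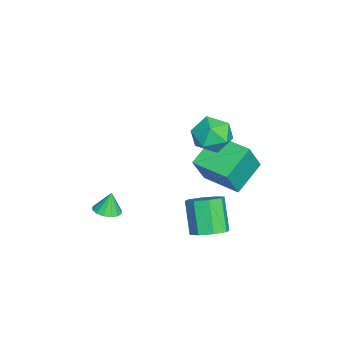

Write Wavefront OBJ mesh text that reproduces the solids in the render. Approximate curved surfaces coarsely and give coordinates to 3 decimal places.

v -0.746 0.517 -1.009
v 0.053 0.032 0.644
v -2.05 1.434 -0.11
v -1.25 0.949 1.544
v 0.31 2.071 -1.064
v 1.11 1.586 0.59
v -0.993 2.988 -0.164
v -0.194 2.503 1.489
v 1.925 0.907 -2.527
v 2.589 0.462 -2.159
v 1.599 0.189 -0.704
v 0.935 0.633 -1.073
v 2.611 1.121 -2.02
v 1.622 0.848 -0.566
v 2.232 1.654 -2.178
v 1.242 1.381 -0.724
v 1.672 1.749 -2.541
v 0.683 1.476 -1.087
v 1.261 1.351 -2.896
v 0.271 1.078 -1.441
v 1.238 0.692 -3.034
v 0.249 0.419 -1.58
v 1.618 0.159 -2.876
v 0.628 -0.114 -1.422
v 2.177 0.064 -2.513
v 1.188 -0.209 -1.059
v -0.058 1.235 3.3
v 0.668 1.807 2.845
v 1.052 0.013 3.535
v 1.778 0.585 3.08
v 1.408 0.861 4.001
v 0.722 1.616 3.856
v 0.998 0.204 2.524
v 0.312 0.959 2.379
v 1.321 1.17 2.365
v 1.574 1.575 3.278
v 0.146 0.245 3.102
v 0.399 0.65 4.015
v 0.857 -3.661 -2.171
v 1.506 -3.757 -2.032
v 0.663 -3.459 -1.129
v 1.478 -3.419 -2.103
v 1.284 -3.146 -2.192
v 0.976 -3.01 -2.276
v 0.636 -3.05 -2.332
v 0.355 -3.253 -2.345
v 0.209 -3.565 -2.311
v 0.237 -3.904 -2.24
v 0.43 -4.177 -2.151
v 0.738 -4.312 -2.067
v 1.078 -4.273 -2.011
v 1.359 -4.07 -1.998
f 2 4 1
f 5 2 1
f 1 4 3
f 3 5 1
f 2 8 4
f 6 2 5
f 6 8 2
f 4 8 3
f 7 5 3
f 3 8 7
f 7 6 5
f 8 6 7
f 10 9 13
f 10 13 11
f 11 13 14
f 11 14 12
f 13 9 15
f 13 15 14
f 14 15 16
f 14 16 12
f 15 9 17
f 15 17 16
f 16 17 18
f 16 18 12
f 17 9 19
f 17 19 18
f 18 19 20
f 18 20 12
f 19 9 21
f 19 21 20
f 20 21 22
f 20 22 12
f 21 9 23
f 21 23 22
f 22 23 24
f 22 24 12
f 23 9 25
f 23 25 24
f 24 25 26
f 24 26 12
f 25 9 10
f 25 10 26
f 26 10 11
f 26 11 12
f 27 38 32
f 27 32 28
f 27 28 34
f 27 34 37
f 27 37 38
f 28 32 36
f 32 38 31
f 38 37 29
f 37 34 33
f 34 28 35
f 30 36 31
f 30 31 29
f 30 29 33
f 30 33 35
f 30 35 36
f 31 36 32
f 29 31 38
f 33 29 37
f 35 33 34
f 36 35 28
f 40 39 42
f 40 42 41
f 42 39 43
f 42 43 41
f 43 39 44
f 43 44 41
f 44 39 45
f 44 45 41
f 45 39 46
f 45 46 41
f 46 39 47
f 46 47 41
f 47 39 48
f 47 48 41
f 48 39 49
f 48 49 41
f 49 39 50
f 49 50 41
f 50 39 51
f 50 51 41
f 51 39 52
f 51 52 41
f 52 39 40
f 52 40 41



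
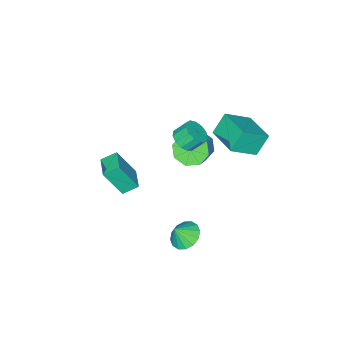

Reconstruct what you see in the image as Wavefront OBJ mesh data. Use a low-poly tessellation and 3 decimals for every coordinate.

v -3.318 -1.202 -2.243
v -2.573 -1.788 -2.781
v -1.417 -1.225 -1.795
v -2.162 -0.638 -1.257
v -2.671 -1.025 -3.102
v -1.515 -0.461 -2.116
v -3.148 -0.365 -2.92
v -1.992 0.199 -1.935
v -3.724 -0.195 -2.342
v -2.569 0.368 -1.356
v -4.063 -0.615 -1.705
v -2.907 -0.052 -0.719
v -3.965 -1.379 -1.384
v -2.809 -0.815 -0.398
v -3.488 -2.039 -1.565
v -2.332 -1.475 -0.58
v -2.911 -2.208 -2.144
v -1.756 -1.645 -1.158
v -4.32 1.869 1.827
v -2.904 1.194 2.88
v -3.58 3.778 2.057
v -2.164 3.103 3.111
v -3.496 1.697 0.609
v -2.08 1.022 1.663
v -2.756 3.606 0.84
v -1.34 2.931 1.893
v -0.157 -3 -3.4
v 0.525 -3.82 -1.556
v 0.811 -1.915 -3.276
v 1.493 -2.735 -1.432
v 0.567 -3.585 -3.928
v 1.249 -4.405 -2.084
v 1.535 -2.5 -3.804
v 2.217 -3.32 -1.96
v 3.659 3.977 -0.927
v 4.452 4.206 -1.355
v 4.221 3.703 -0.033
v 4.306 4.61 -1.139
v 3.986 4.845 -0.867
v 3.579 4.847 -0.61
v 3.193 4.616 -0.438
v 2.932 4.214 -0.397
v 2.866 3.748 -0.498
v 3.012 3.343 -0.714
v 3.332 3.108 -0.987
v 3.739 3.106 -1.243
v 4.125 3.337 -1.415
v 4.386 3.74 -1.456
v -1.653 -0.718 0.065
v -1.141 -1.074 0.613
v -1.635 -0.538 1.423
v -2.147 -0.182 0.875
v -0.934 -0.678 0.477
v -1.428 -0.142 1.287
v -0.954 -0.294 0.211
v -1.449 0.242 1.021
v -1.197 -0.045 -0.102
v -1.691 0.491 0.708
v -1.584 -0.009 -0.362
v -2.079 0.526 0.448
v -1.993 -0.199 -0.486
v -2.488 0.337 0.324
v -2.294 -0.553 -0.435
v -2.789 -0.017 0.375
v -2.392 -0.96 -0.226
v -2.886 -0.424 0.584
v -2.254 -1.29 0.076
v -2.749 -0.754 0.886
v -1.926 -1.438 0.374
v -2.42 -0.902 1.185
v -1.511 -1.358 0.575
v -2.005 -0.822 1.385
f 2 1 5
f 2 5 3
f 3 5 6
f 3 6 4
f 5 1 7
f 5 7 6
f 6 7 8
f 6 8 4
f 7 1 9
f 7 9 8
f 8 9 10
f 8 10 4
f 9 1 11
f 9 11 10
f 10 11 12
f 10 12 4
f 11 1 13
f 11 13 12
f 12 13 14
f 12 14 4
f 13 1 15
f 13 15 14
f 14 15 16
f 14 16 4
f 15 1 17
f 15 17 16
f 16 17 18
f 16 18 4
f 17 1 2
f 17 2 18
f 18 2 3
f 18 3 4
f 20 22 19
f 23 20 19
f 19 22 21
f 21 23 19
f 20 26 22
f 24 20 23
f 24 26 20
f 22 26 21
f 25 23 21
f 21 26 25
f 25 24 23
f 26 24 25
f 28 30 27
f 31 28 27
f 27 30 29
f 29 31 27
f 28 34 30
f 32 28 31
f 32 34 28
f 30 34 29
f 33 31 29
f 29 34 33
f 33 32 31
f 34 32 33
f 36 35 38
f 36 38 37
f 38 35 39
f 38 39 37
f 39 35 40
f 39 40 37
f 40 35 41
f 40 41 37
f 41 35 42
f 41 42 37
f 42 35 43
f 42 43 37
f 43 35 44
f 43 44 37
f 44 35 45
f 44 45 37
f 45 35 46
f 45 46 37
f 46 35 47
f 46 47 37
f 47 35 48
f 47 48 37
f 48 35 36
f 48 36 37
f 50 49 53
f 50 53 51
f 51 53 54
f 51 54 52
f 53 49 55
f 53 55 54
f 54 55 56
f 54 56 52
f 55 49 57
f 55 57 56
f 56 57 58
f 56 58 52
f 57 49 59
f 57 59 58
f 58 59 60
f 58 60 52
f 59 49 61
f 59 61 60
f 60 61 62
f 60 62 52
f 61 49 63
f 61 63 62
f 62 63 64
f 62 64 52
f 63 49 65
f 63 65 64
f 64 65 66
f 64 66 52
f 65 49 67
f 65 67 66
f 66 67 68
f 66 68 52
f 67 49 69
f 67 69 68
f 68 69 70
f 68 70 52
f 69 49 71
f 69 71 70
f 70 71 72
f 70 72 52
f 71 49 50
f 71 50 72
f 72 50 51
f 72 51 52



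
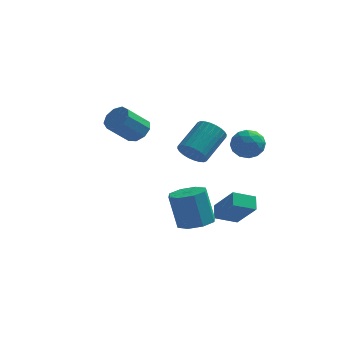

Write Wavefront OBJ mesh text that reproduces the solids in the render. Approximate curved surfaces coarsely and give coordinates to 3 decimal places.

v 2.452 2.998 -0.953
v 3.063 3.671 -1.253
v 3.337 2.749 0.293
v 3.948 3.422 -0.007
v 3.074 3.669 0.296
v 2.527 3.823 -0.475
v 3.873 2.597 -0.485
v 3.326 2.751 -1.256
v 3.941 3.423 -0.963
v 3.447 4.086 -0.481
v 2.953 2.334 -0.479
v 2.459 2.997 0.003
v 2.68 3.356 -1.212
v 3.72 3.064 0.252
v 3.206 3.209 0.43
v 3.565 3.605 0.254
v 2.365 3.445 -0.755
v 2.724 3.841 -0.931
v 2.73 3.84 -0.021
v 3.676 2.579 -0.029
v 4.035 2.975 -0.205
v 2.835 2.815 -1.214
v 3.194 3.211 -1.39
v 3.67 2.58 -0.939
v 3.555 3.606 -1.218
v 4.075 3.46 -0.486
v 4.031 2.975 -0.767
v 3.71 3.066 -1.22
v 3.265 3.996 -0.935
v 3.785 3.85 -0.202
v 3.271 3.995 -0.025
v 2.95 4.085 -0.477
v 3.781 3.85 -0.765
v 2.615 2.57 -0.758
v 3.135 2.424 -0.025
v 3.45 2.335 -0.483
v 3.129 2.425 -0.935
v 2.325 2.96 -0.474
v 2.845 2.814 0.258
v 2.69 3.354 0.26
v 2.369 3.445 -0.193
v 2.619 2.57 -0.195
v 1.533 -3.189 -2.802
v 2.425 -3.421 -2.532
v 1.938 -3.123 -0.668
v 1.047 -2.891 -0.938
v 2.35 -2.703 -2.667
v 1.863 -2.405 -0.802
v 1.797 -2.269 -2.881
v 1.31 -1.971 -1.016
v 1.089 -2.374 -3.048
v 0.602 -2.076 -1.184
v 0.642 -2.957 -3.072
v 0.155 -2.659 -1.208
v 0.717 -3.675 -2.938
v 0.23 -3.377 -1.073
v 1.27 -4.109 -2.724
v 0.783 -3.811 -0.859
v 1.978 -4.004 -2.556
v 1.491 -3.706 -0.692
v 1.116 -1.809 1.145
v 1.623 -2.332 1.521
v 2.371 -0.894 2.512
v 1.864 -0.371 2.135
v 1.797 -2.248 1.267
v 2.546 -0.81 2.257
v 1.868 -2.097 0.994
v 2.617 -0.659 1.984
v 1.825 -1.902 0.744
v 2.574 -0.464 1.734
v 1.673 -1.693 0.555
v 2.422 -0.255 1.545
v 1.437 -1.502 0.456
v 2.186 -0.064 1.446
v 1.151 -1.357 0.462
v 1.9 0.081 1.452
v 0.861 -1.282 0.571
v 1.609 0.157 1.561
v 0.609 -1.286 0.768
v 1.357 0.152 1.759
v 0.434 -1.37 1.023
v 1.183 0.068 2.013
v 0.363 -1.521 1.296
v 1.112 -0.083 2.286
v 0.406 -1.716 1.546
v 1.155 -0.278 2.536
v 0.558 -1.925 1.735
v 1.307 -0.487 2.725
v 0.794 -2.116 1.834
v 1.543 -0.678 2.824
v 1.08 -2.261 1.828
v 1.829 -0.823 2.818
v 1.371 -2.337 1.719
v 2.119 -0.898 2.709
v -2.406 3.204 0.07
v -1.833 3.368 0.633
v -2.781 2.561 1.833
v -3.354 2.396 1.27
v -2.209 3.783 0.615
v -3.158 2.976 1.816
v -2.677 3.928 0.342
v -3.626 3.121 1.543
v -3.018 3.733 -0.058
v -3.967 2.926 1.142
v -3.073 3.291 -0.399
v -4.022 2.484 0.802
v -2.815 2.808 -0.52
v -3.764 2.001 0.681
v -2.366 2.51 -0.365
v -3.315 1.703 0.835
v -1.935 2.536 -0.007
v -2.884 1.729 1.194
v -1.725 2.875 0.387
v -2.673 2.068 1.588
v 3.121 -0.14 -4.319
v 2.049 -0.629 -3.845
v 3.01 0.581 -3.827
v 1.938 0.092 -3.353
v 4.142 -0.972 -2.867
v 3.07 -1.461 -2.393
v 4.031 -0.251 -2.375
v 2.959 -0.74 -1.901
f 1 38 17
f 38 12 41
f 17 41 6
f 38 41 17
f 1 17 13
f 17 6 18
f 13 18 2
f 17 18 13
f 1 13 22
f 13 2 23
f 22 23 8
f 13 23 22
f 1 22 34
f 22 8 37
f 34 37 11
f 22 37 34
f 1 34 38
f 34 11 42
f 38 42 12
f 34 42 38
f 2 18 29
f 18 6 32
f 29 32 10
f 18 32 29
f 6 41 19
f 41 12 40
f 19 40 5
f 41 40 19
f 12 42 39
f 42 11 35
f 39 35 3
f 42 35 39
f 11 37 36
f 37 8 24
f 36 24 7
f 37 24 36
f 8 23 28
f 23 2 25
f 28 25 9
f 23 25 28
f 4 30 16
f 30 10 31
f 16 31 5
f 30 31 16
f 4 16 14
f 16 5 15
f 14 15 3
f 16 15 14
f 4 14 21
f 14 3 20
f 21 20 7
f 14 20 21
f 4 21 26
f 21 7 27
f 26 27 9
f 21 27 26
f 4 26 30
f 26 9 33
f 30 33 10
f 26 33 30
f 5 31 19
f 31 10 32
f 19 32 6
f 31 32 19
f 3 15 39
f 15 5 40
f 39 40 12
f 15 40 39
f 7 20 36
f 20 3 35
f 36 35 11
f 20 35 36
f 9 27 28
f 27 7 24
f 28 24 8
f 27 24 28
f 10 33 29
f 33 9 25
f 29 25 2
f 33 25 29
f 44 43 47
f 44 47 45
f 45 47 48
f 45 48 46
f 47 43 49
f 47 49 48
f 48 49 50
f 48 50 46
f 49 43 51
f 49 51 50
f 50 51 52
f 50 52 46
f 51 43 53
f 51 53 52
f 52 53 54
f 52 54 46
f 53 43 55
f 53 55 54
f 54 55 56
f 54 56 46
f 55 43 57
f 55 57 56
f 56 57 58
f 56 58 46
f 57 43 59
f 57 59 58
f 58 59 60
f 58 60 46
f 59 43 44
f 59 44 60
f 60 44 45
f 60 45 46
f 62 61 65
f 62 65 63
f 63 65 66
f 63 66 64
f 65 61 67
f 65 67 66
f 66 67 68
f 66 68 64
f 67 61 69
f 67 69 68
f 68 69 70
f 68 70 64
f 69 61 71
f 69 71 70
f 70 71 72
f 70 72 64
f 71 61 73
f 71 73 72
f 72 73 74
f 72 74 64
f 73 61 75
f 73 75 74
f 74 75 76
f 74 76 64
f 75 61 77
f 75 77 76
f 76 77 78
f 76 78 64
f 77 61 79
f 77 79 78
f 78 79 80
f 78 80 64
f 79 61 81
f 79 81 80
f 80 81 82
f 80 82 64
f 81 61 83
f 81 83 82
f 82 83 84
f 82 84 64
f 83 61 85
f 83 85 84
f 84 85 86
f 84 86 64
f 85 61 87
f 85 87 86
f 86 87 88
f 86 88 64
f 87 61 89
f 87 89 88
f 88 89 90
f 88 90 64
f 89 61 91
f 89 91 90
f 90 91 92
f 90 92 64
f 91 61 93
f 91 93 92
f 92 93 94
f 92 94 64
f 93 61 62
f 93 62 94
f 94 62 63
f 94 63 64
f 96 95 99
f 96 99 97
f 97 99 100
f 97 100 98
f 99 95 101
f 99 101 100
f 100 101 102
f 100 102 98
f 101 95 103
f 101 103 102
f 102 103 104
f 102 104 98
f 103 95 105
f 103 105 104
f 104 105 106
f 104 106 98
f 105 95 107
f 105 107 106
f 106 107 108
f 106 108 98
f 107 95 109
f 107 109 108
f 108 109 110
f 108 110 98
f 109 95 111
f 109 111 110
f 110 111 112
f 110 112 98
f 111 95 113
f 111 113 112
f 112 113 114
f 112 114 98
f 113 95 96
f 113 96 114
f 114 96 97
f 114 97 98
f 116 118 115
f 119 116 115
f 115 118 117
f 117 119 115
f 116 122 118
f 120 116 119
f 120 122 116
f 118 122 117
f 121 119 117
f 117 122 121
f 121 120 119
f 122 120 121



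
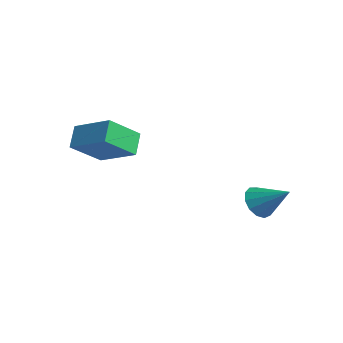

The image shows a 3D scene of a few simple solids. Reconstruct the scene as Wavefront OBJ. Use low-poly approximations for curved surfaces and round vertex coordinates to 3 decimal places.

v -1.686 -2.224 0.04
v -1.6 -3.748 1.172
v -2.309 -1.621 0.898
v -2.223 -3.144 2.031
v 0.023 -1.556 0.809
v 0.109 -3.079 1.942
v -0.6 -0.952 1.668
v -0.514 -2.476 2.8
v 3.292 2.33 -1.659
v 3.826 2.245 -2.328
v 4.568 2.95 -0.721
v 3.635 2.689 -2.362
v 3.336 3.019 -2.172
v 3.022 3.131 -1.82
v 2.794 2.988 -1.417
v 2.725 2.637 -1.09
v 2.836 2.188 -0.945
v 3.091 1.785 -1.026
v 3.411 1.554 -1.308
v 3.693 1.57 -1.702
v 3.848 1.828 -2.082
f 2 4 1
f 5 2 1
f 1 4 3
f 3 5 1
f 2 8 4
f 6 2 5
f 6 8 2
f 4 8 3
f 7 5 3
f 3 8 7
f 7 6 5
f 8 6 7
f 10 9 12
f 10 12 11
f 12 9 13
f 12 13 11
f 13 9 14
f 13 14 11
f 14 9 15
f 14 15 11
f 15 9 16
f 15 16 11
f 16 9 17
f 16 17 11
f 17 9 18
f 17 18 11
f 18 9 19
f 18 19 11
f 19 9 20
f 19 20 11
f 20 9 21
f 20 21 11
f 21 9 10
f 21 10 11

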